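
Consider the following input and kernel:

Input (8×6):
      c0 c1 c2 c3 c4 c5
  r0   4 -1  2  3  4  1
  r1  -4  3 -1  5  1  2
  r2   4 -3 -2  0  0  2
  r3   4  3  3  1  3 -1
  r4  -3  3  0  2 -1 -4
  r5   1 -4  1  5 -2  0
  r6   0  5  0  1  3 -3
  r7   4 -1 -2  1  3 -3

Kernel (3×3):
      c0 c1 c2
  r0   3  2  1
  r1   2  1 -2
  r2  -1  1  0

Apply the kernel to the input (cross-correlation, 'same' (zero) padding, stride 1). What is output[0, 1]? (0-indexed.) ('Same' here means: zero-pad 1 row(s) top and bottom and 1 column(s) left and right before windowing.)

10

The receptive field on the zero-padded input at this output position is [0 0 0 / 4 -1 2 / -4 3 -1]. Elementwise product with the kernel and sum: 0·3 + 0·2 + 0·1 + 4·2 + -1·1 + 2·-2 + -4·-1 + 3·1.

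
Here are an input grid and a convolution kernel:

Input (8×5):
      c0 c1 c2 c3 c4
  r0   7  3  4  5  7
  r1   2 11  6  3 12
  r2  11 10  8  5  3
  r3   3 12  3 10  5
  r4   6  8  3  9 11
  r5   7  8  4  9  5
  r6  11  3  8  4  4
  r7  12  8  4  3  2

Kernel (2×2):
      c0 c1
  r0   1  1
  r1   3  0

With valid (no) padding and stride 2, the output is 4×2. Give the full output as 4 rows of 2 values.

16 27
30 22
35 24
50 24

Output[0,0]: The receptive field on the input at this output position is [7 3 / 2 11]. Elementwise product with the kernel and sum: 7·1 + 3·1 + 2·3.
Output[0,1]: The receptive field on the input at this output position is [4 5 / 6 3]. Elementwise product with the kernel and sum: 4·1 + 5·1 + 6·3.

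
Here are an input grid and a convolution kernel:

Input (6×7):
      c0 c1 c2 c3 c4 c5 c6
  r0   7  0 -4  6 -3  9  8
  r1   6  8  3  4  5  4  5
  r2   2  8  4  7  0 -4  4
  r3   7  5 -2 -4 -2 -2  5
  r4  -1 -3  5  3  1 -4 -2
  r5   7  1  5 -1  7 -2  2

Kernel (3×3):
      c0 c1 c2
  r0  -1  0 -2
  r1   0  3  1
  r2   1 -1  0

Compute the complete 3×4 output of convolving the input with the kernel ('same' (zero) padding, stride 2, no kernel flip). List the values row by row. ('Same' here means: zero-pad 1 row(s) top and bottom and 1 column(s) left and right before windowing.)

Output[0,0]: The receptive field on the zero-padded input at this output position is [0 0 0 / 0 7 0 / 0 6 8]. Elementwise product with the kernel and sum: 0·-1 + 0·-2 + 7·3 + 0·1 + 0·1 + 6·-1.
Output[0,1]: The receptive field on the zero-padded input at this output position is [0 0 0 / 0 -4 6 / 8 3 4]. Elementwise product with the kernel and sum: 0·-1 + 0·-2 + -4·3 + 6·1 + 8·1 + 3·-1.

15 -1 -1 23
-9 10 -18 1
-23 17 -1 -8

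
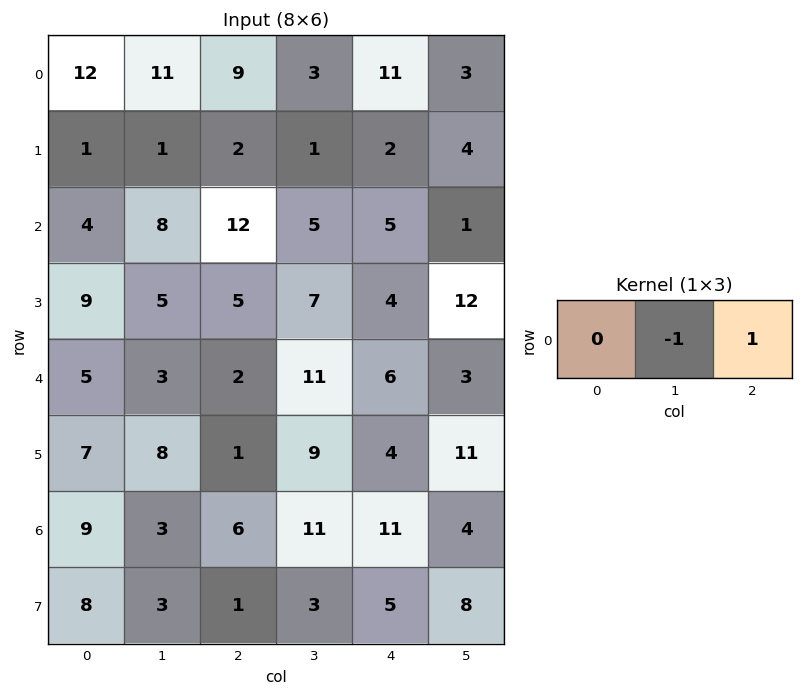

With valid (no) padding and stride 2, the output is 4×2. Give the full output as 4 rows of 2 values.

Output[0,0]: The receptive field on the input at this output position is [12 11 9]. Elementwise product with the kernel and sum: 11·-1 + 9·1.
Output[0,1]: The receptive field on the input at this output position is [9 3 11]. Elementwise product with the kernel and sum: 3·-1 + 11·1.

-2 8
4 0
-1 -5
3 0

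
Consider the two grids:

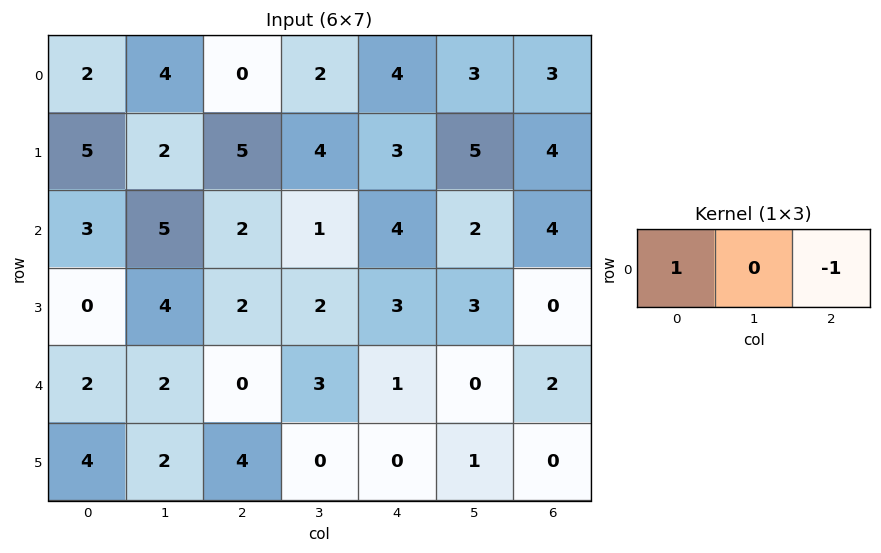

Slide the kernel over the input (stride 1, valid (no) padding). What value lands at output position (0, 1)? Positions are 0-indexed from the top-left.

The receptive field on the input at this output position is [4 0 2]. Elementwise product with the kernel and sum: 4·1 + 2·-1.

2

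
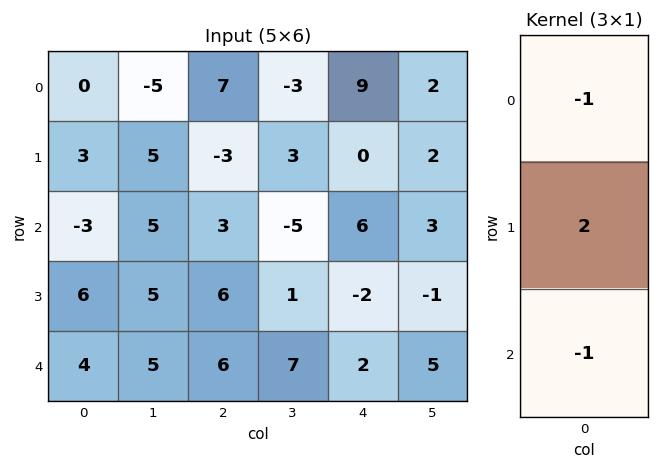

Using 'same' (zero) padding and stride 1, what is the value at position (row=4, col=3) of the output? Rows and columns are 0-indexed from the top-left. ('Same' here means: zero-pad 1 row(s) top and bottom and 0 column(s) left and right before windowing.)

13

The receptive field on the zero-padded input at this output position is [1 / 7 / 0]. Elementwise product with the kernel and sum: 1·-1 + 7·2 + 0·-1.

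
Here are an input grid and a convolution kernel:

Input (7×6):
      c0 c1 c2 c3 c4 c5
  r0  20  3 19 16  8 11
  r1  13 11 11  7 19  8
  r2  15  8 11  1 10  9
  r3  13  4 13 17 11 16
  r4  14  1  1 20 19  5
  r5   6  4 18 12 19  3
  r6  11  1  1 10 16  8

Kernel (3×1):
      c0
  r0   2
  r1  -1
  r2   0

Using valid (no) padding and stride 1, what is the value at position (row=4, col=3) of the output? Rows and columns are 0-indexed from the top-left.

The receptive field on the input at this output position is [20 / 12 / 10]. Elementwise product with the kernel and sum: 20·2 + 12·-1.

28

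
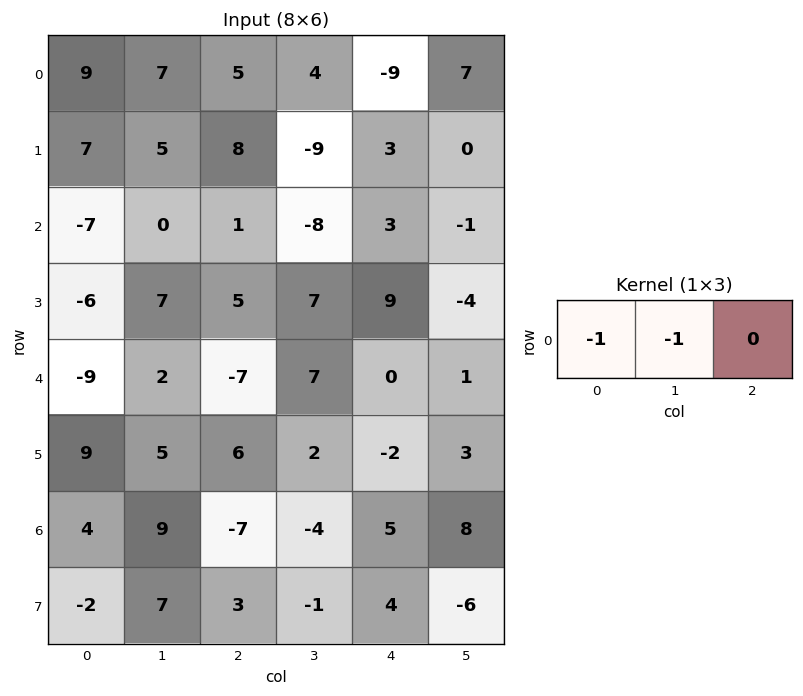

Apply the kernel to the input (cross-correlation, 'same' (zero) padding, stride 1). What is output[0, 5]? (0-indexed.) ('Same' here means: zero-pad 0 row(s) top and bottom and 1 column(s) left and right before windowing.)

The receptive field on the zero-padded input at this output position is [-9 7 0]. Elementwise product with the kernel and sum: -9·-1 + 7·-1.

2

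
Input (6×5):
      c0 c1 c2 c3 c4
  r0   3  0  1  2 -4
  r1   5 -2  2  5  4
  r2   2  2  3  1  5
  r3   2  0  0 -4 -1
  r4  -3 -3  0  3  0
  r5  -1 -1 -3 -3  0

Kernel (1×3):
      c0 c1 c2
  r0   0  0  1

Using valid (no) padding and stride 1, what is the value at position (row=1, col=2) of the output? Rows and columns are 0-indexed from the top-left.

4

The receptive field on the input at this output position is [2 5 4]. Elementwise product with the kernel and sum: 4·1.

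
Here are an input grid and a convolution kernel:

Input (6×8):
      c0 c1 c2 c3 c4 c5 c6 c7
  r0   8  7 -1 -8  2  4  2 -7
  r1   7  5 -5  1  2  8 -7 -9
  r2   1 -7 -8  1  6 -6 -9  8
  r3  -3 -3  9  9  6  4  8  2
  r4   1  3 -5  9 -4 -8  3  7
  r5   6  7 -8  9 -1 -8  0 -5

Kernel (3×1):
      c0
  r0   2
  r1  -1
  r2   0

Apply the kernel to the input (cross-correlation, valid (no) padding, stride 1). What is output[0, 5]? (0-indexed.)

The receptive field on the input at this output position is [4 / 8 / -6]. Elementwise product with the kernel and sum: 4·2 + 8·-1.

0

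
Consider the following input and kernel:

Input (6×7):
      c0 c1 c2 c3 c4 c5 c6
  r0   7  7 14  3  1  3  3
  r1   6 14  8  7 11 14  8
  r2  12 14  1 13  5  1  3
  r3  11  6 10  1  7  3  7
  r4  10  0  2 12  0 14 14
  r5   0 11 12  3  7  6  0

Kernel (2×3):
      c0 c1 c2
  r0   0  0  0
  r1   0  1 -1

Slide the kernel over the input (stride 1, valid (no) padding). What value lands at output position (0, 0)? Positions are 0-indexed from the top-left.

The receptive field on the input at this output position is [7 7 14 / 6 14 8]. Elementwise product with the kernel and sum: 14·1 + 8·-1.

6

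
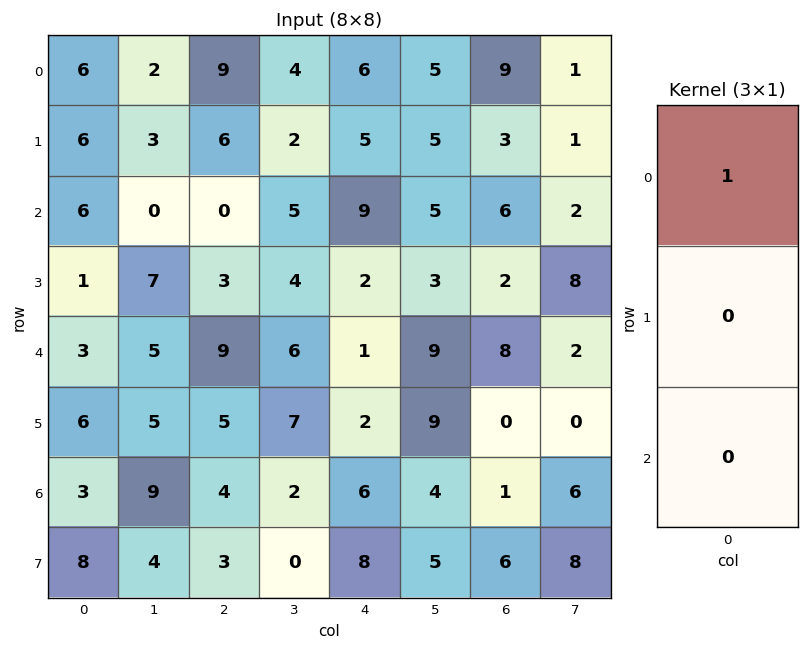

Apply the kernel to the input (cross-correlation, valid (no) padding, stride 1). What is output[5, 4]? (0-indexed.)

2

The receptive field on the input at this output position is [2 / 6 / 8]. Elementwise product with the kernel and sum: 2·1.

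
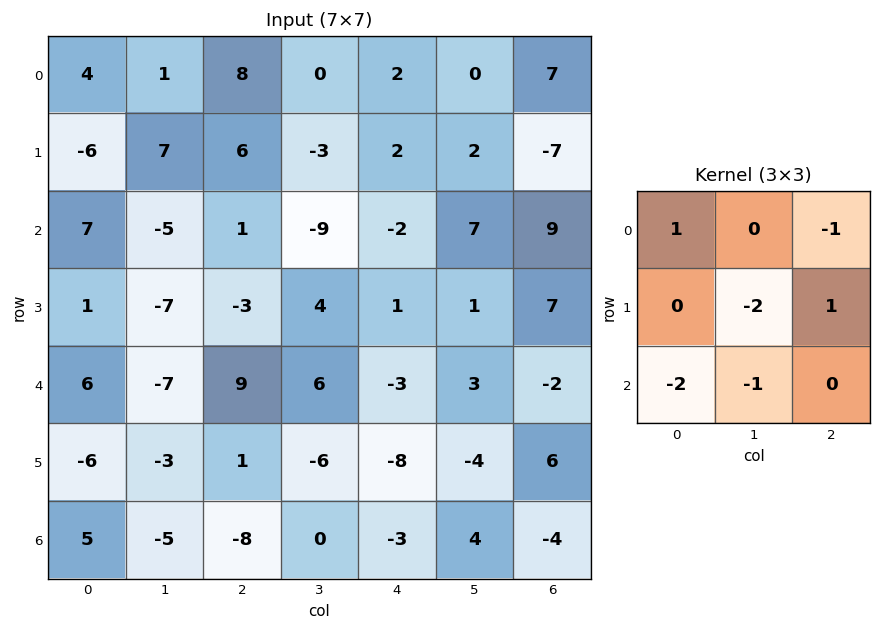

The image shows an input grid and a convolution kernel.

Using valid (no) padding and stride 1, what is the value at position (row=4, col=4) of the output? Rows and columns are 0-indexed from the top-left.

The receptive field on the input at this output position is [-3 3 -2 / -8 -4 6 / -3 4 -4]. Elementwise product with the kernel and sum: -3·1 + -2·-1 + -4·-2 + 6·1 + -3·-2 + 4·-1.

15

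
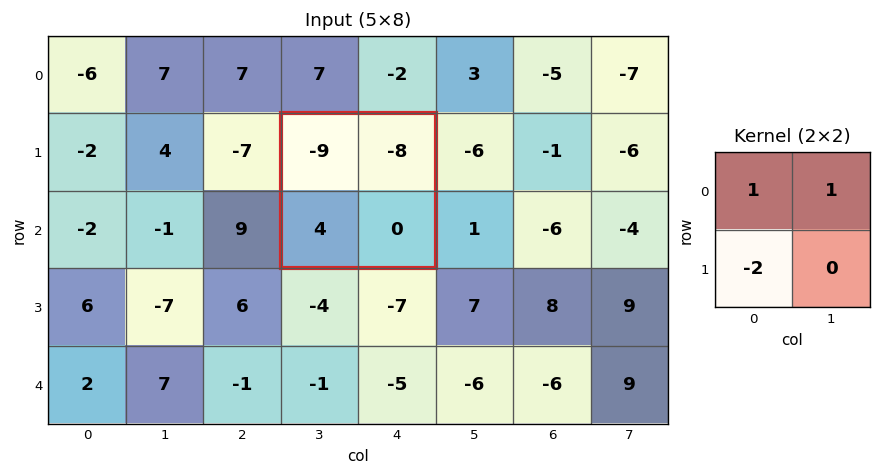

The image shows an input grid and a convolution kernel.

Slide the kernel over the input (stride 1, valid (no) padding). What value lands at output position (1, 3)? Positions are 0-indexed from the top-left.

-25

The receptive field on the input at this output position is [-9 -8 / 4 0]. Elementwise product with the kernel and sum: -9·1 + -8·1 + 4·-2.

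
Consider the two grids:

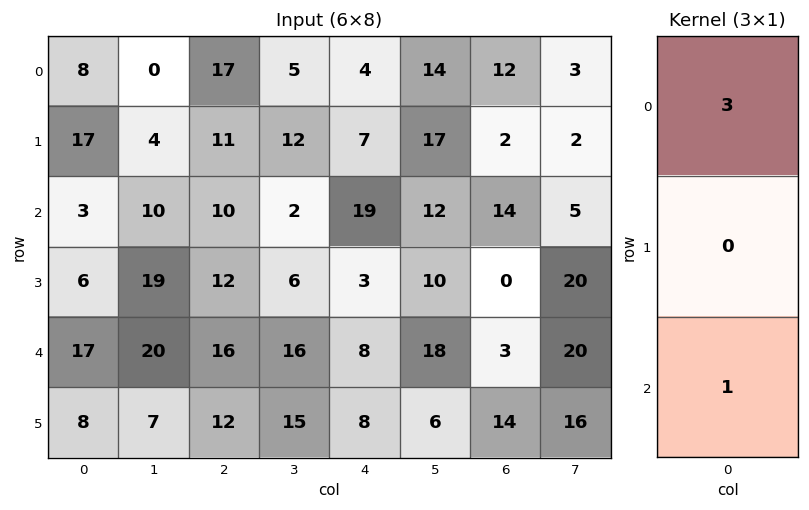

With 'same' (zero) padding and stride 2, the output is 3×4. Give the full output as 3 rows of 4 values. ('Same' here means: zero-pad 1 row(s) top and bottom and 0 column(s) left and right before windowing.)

17 11 7 2
57 45 24 6
26 48 17 14

Output[0,0]: The receptive field on the zero-padded input at this output position is [0 / 8 / 17]. Elementwise product with the kernel and sum: 0·3 + 17·1.
Output[0,1]: The receptive field on the zero-padded input at this output position is [0 / 17 / 11]. Elementwise product with the kernel and sum: 0·3 + 11·1.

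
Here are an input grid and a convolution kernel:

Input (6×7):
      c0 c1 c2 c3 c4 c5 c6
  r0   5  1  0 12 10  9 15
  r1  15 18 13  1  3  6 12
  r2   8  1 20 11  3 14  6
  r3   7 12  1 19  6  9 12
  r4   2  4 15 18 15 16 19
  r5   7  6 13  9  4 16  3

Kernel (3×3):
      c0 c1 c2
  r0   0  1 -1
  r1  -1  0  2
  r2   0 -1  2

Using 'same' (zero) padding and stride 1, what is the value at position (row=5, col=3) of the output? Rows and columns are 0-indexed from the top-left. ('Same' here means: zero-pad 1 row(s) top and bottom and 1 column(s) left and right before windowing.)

The receptive field on the zero-padded input at this output position is [15 18 15 / 13 9 4 / 0 0 0]. Elementwise product with the kernel and sum: 18·1 + 15·-1 + 13·-1 + 4·2 + 0·-1 + 0·2.

-2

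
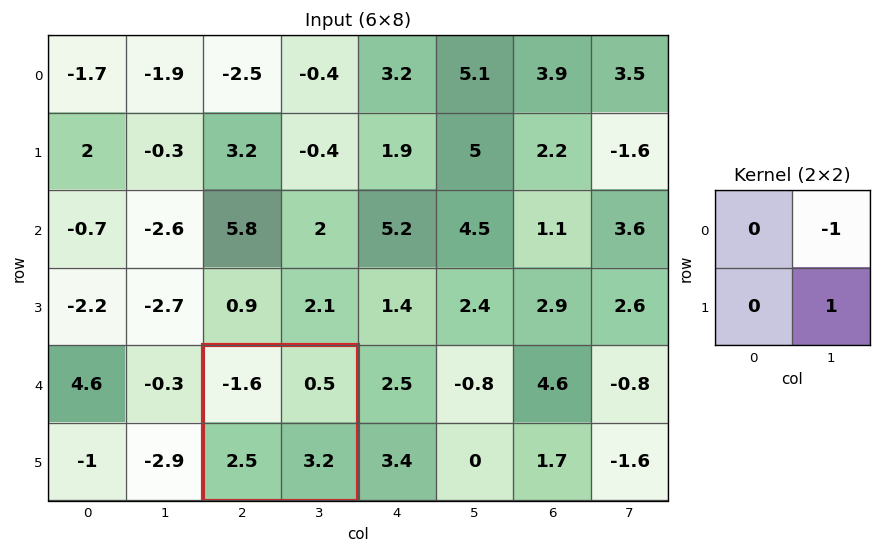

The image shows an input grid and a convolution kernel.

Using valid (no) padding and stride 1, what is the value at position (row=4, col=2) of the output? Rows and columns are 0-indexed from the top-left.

The receptive field on the input at this output position is [-1.6 0.5 / 2.5 3.2]. Elementwise product with the kernel and sum: 0.5·-1 + 3.2·1.

2.7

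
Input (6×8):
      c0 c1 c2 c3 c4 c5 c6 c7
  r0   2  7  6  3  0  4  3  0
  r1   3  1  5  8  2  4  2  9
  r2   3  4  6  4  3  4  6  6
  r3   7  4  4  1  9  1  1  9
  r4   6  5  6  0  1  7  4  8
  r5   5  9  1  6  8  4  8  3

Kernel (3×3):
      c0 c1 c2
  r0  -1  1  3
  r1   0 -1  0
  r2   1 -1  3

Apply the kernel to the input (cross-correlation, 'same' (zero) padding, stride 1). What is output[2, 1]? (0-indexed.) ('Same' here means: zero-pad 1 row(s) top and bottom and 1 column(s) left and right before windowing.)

24

The receptive field on the zero-padded input at this output position is [3 1 5 / 3 4 6 / 7 4 4]. Elementwise product with the kernel and sum: 3·-1 + 1·1 + 5·3 + 4·-1 + 7·1 + 4·-1 + 4·3.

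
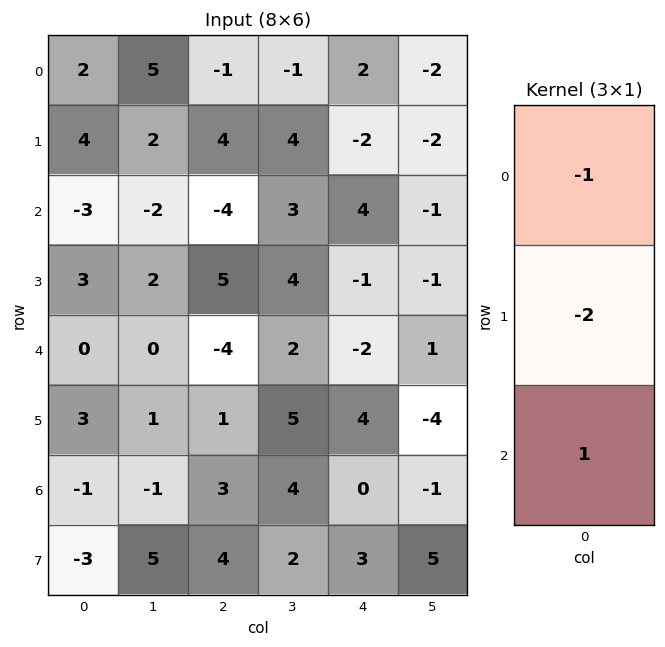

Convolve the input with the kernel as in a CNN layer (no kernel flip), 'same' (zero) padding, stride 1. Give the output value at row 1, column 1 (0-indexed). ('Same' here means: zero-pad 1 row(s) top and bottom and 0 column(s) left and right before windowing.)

-11

The receptive field on the zero-padded input at this output position is [5 / 2 / -2]. Elementwise product with the kernel and sum: 5·-1 + 2·-2 + -2·1.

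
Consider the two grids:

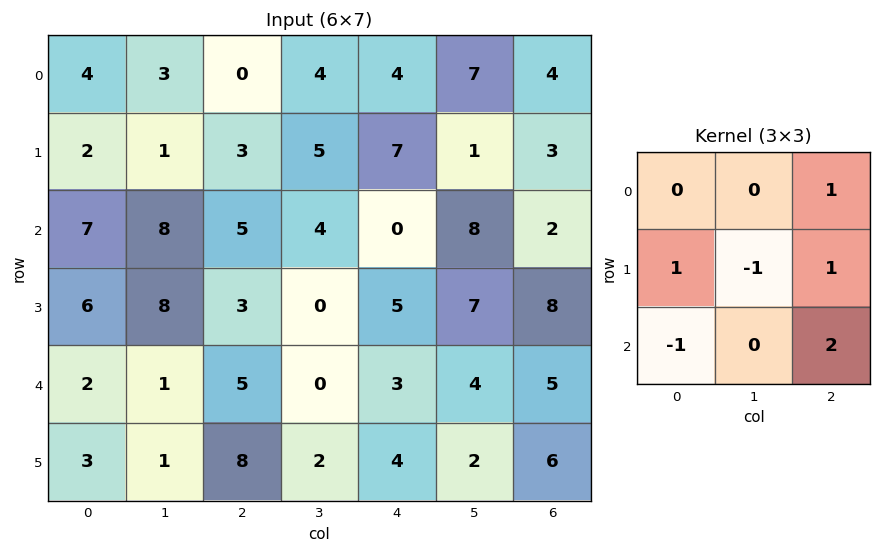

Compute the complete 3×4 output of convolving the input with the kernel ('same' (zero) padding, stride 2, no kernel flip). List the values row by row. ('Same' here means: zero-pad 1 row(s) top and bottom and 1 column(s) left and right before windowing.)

1 16 4 2
18 4 27 -1
9 -1 10 -3

Output[0,0]: The receptive field on the zero-padded input at this output position is [0 0 0 / 0 4 3 / 0 2 1]. Elementwise product with the kernel and sum: 0·1 + 0·1 + 4·-1 + 3·1 + 0·-1 + 1·2.
Output[0,1]: The receptive field on the zero-padded input at this output position is [0 0 0 / 3 0 4 / 1 3 5]. Elementwise product with the kernel and sum: 0·1 + 3·1 + 0·-1 + 4·1 + 1·-1 + 5·2.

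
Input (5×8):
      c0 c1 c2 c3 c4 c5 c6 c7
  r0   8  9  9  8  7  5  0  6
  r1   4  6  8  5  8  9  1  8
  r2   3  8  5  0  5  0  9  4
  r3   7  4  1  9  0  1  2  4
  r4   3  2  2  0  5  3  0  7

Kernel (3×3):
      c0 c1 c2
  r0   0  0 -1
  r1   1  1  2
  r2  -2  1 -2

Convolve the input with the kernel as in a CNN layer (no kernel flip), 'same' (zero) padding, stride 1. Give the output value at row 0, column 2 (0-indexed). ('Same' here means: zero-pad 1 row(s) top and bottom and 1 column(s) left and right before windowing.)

The receptive field on the zero-padded input at this output position is [0 0 0 / 9 9 8 / 6 8 5]. Elementwise product with the kernel and sum: 0·-1 + 9·1 + 9·1 + 8·2 + 6·-2 + 8·1 + 5·-2.

20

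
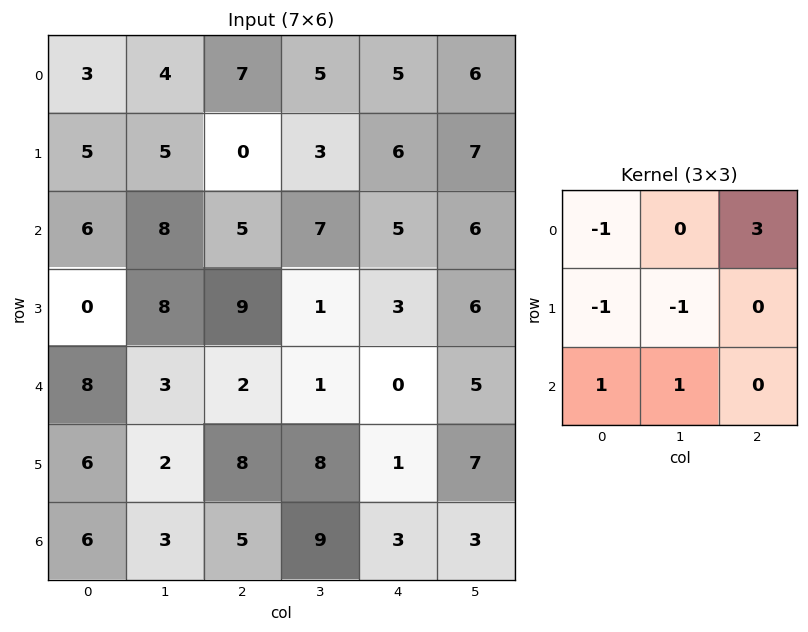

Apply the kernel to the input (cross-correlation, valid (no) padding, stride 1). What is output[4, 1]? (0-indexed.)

-2

The receptive field on the input at this output position is [3 2 1 / 2 8 8 / 3 5 9]. Elementwise product with the kernel and sum: 3·-1 + 1·3 + 2·-1 + 8·-1 + 3·1 + 5·1.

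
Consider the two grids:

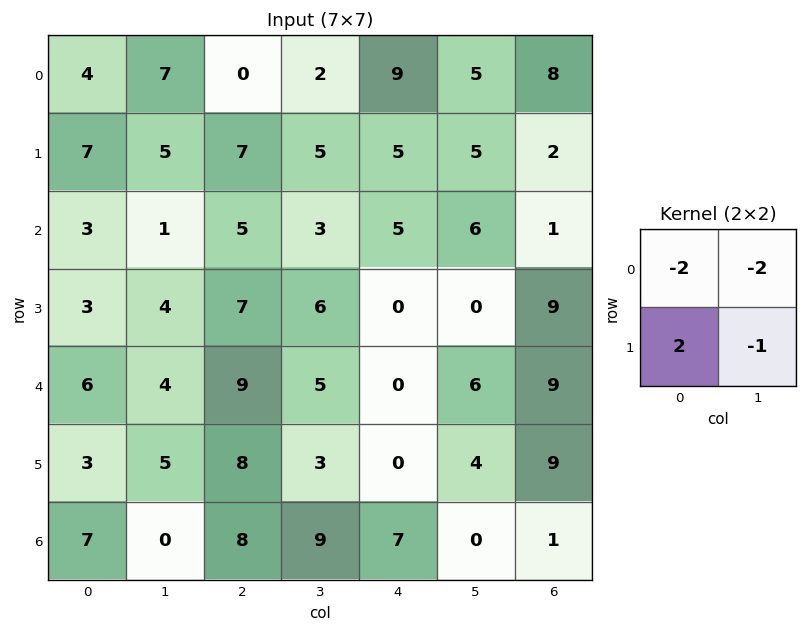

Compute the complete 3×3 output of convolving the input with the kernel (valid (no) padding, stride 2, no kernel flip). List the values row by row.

Output[0,0]: The receptive field on the input at this output position is [4 7 / 7 5]. Elementwise product with the kernel and sum: 4·-2 + 7·-2 + 7·2 + 5·-1.
Output[0,1]: The receptive field on the input at this output position is [0 2 / 7 5]. Elementwise product with the kernel and sum: 0·-2 + 2·-2 + 7·2 + 5·-1.

-13 5 -23
-6 -8 -22
-19 -15 -16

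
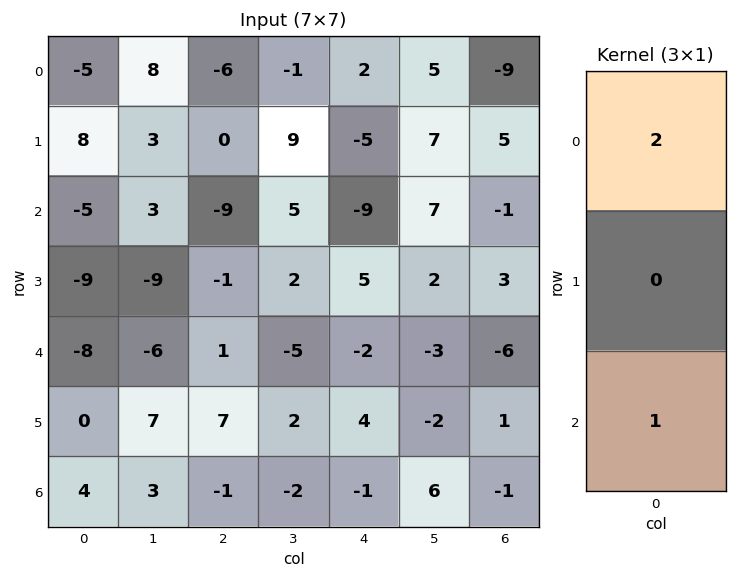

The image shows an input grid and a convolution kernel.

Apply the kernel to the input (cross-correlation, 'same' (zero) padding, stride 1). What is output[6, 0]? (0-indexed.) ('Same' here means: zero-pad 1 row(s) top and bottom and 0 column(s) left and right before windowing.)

The receptive field on the zero-padded input at this output position is [0 / 4 / 0]. Elementwise product with the kernel and sum: 0·2 + 0·1.

0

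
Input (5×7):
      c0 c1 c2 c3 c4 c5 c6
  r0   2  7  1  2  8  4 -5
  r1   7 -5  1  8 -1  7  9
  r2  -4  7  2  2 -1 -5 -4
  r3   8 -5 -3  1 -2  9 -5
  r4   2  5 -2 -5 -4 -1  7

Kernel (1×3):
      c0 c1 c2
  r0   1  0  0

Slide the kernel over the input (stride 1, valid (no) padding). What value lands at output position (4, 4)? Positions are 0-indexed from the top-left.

-4

The receptive field on the input at this output position is [-4 -1 7]. Elementwise product with the kernel and sum: -4·1.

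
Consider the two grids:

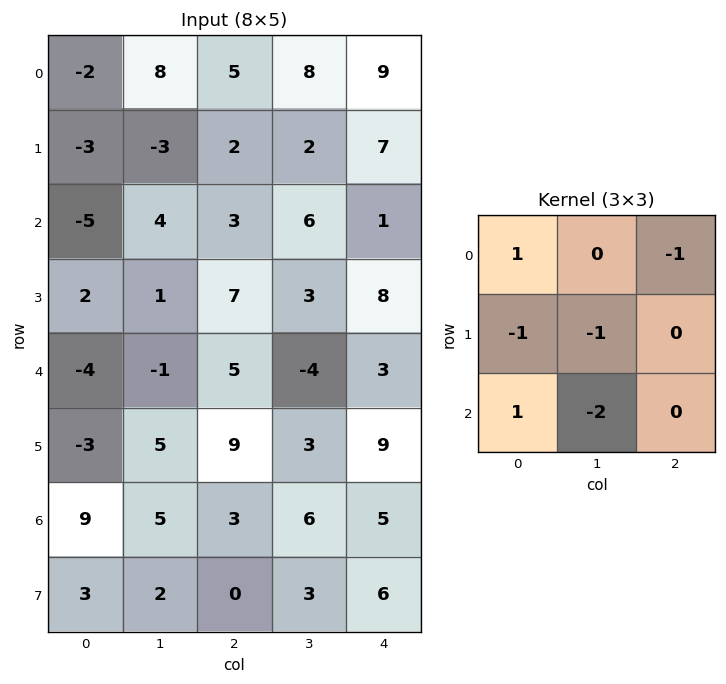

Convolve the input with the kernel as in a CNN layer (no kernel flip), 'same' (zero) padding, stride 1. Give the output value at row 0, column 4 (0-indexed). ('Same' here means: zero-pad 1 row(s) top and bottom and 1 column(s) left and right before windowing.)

-29

The receptive field on the zero-padded input at this output position is [0 0 0 / 8 9 0 / 2 7 0]. Elementwise product with the kernel and sum: 0·1 + 0·-1 + 8·-1 + 9·-1 + 2·1 + 7·-2.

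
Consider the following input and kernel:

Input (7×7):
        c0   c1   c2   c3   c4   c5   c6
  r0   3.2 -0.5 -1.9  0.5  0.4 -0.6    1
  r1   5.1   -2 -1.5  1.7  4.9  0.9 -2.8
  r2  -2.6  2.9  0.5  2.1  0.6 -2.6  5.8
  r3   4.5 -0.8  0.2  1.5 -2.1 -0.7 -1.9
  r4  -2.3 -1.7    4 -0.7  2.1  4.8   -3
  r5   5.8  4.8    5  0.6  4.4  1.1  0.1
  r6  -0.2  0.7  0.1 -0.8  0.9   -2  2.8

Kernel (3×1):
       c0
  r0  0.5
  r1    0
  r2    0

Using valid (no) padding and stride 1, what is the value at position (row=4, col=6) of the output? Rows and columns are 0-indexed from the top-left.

-1.5

The receptive field on the input at this output position is [-3 / 0.1 / 2.8]. Elementwise product with the kernel and sum: -3·0.5.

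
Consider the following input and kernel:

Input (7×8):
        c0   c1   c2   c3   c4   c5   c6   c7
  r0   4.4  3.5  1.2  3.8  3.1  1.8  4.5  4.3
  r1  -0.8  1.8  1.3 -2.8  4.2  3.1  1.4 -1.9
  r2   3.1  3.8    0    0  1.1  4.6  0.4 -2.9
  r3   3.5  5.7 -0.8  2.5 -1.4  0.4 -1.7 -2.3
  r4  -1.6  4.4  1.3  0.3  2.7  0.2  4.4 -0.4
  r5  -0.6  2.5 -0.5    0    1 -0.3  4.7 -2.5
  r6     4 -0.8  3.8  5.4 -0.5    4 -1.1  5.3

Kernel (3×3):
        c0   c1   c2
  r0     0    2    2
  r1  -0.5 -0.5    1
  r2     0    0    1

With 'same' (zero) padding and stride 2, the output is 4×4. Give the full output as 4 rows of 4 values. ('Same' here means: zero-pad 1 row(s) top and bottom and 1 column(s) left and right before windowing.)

Output[0,0]: The receptive field on the zero-padded input at this output position is [0 0 0 / 0 4.4 3.5 / 0 -0.8 1.8]. Elementwise product with the kernel and sum: 0·2 + 0·2 + 0·-0.5 + 4.4·-0.5 + 3.5·1 + 1.8·1.
Output[0,1]: The receptive field on the zero-padded input at this output position is [0 0 0 / 3.5 1.2 3.8 / 1.8 1.3 -2.8]. Elementwise product with the kernel and sum: 0·2 + 0·2 + 3.5·-0.5 + 1.2·-0.5 + 3.8·1 + -2.8·1.

3.1 -1.35 1.45 -0.75
9.95 -2.4 19.05 -8.7
26.1 0.85 -3.6 -13.2
1 2.9 2.95 8.25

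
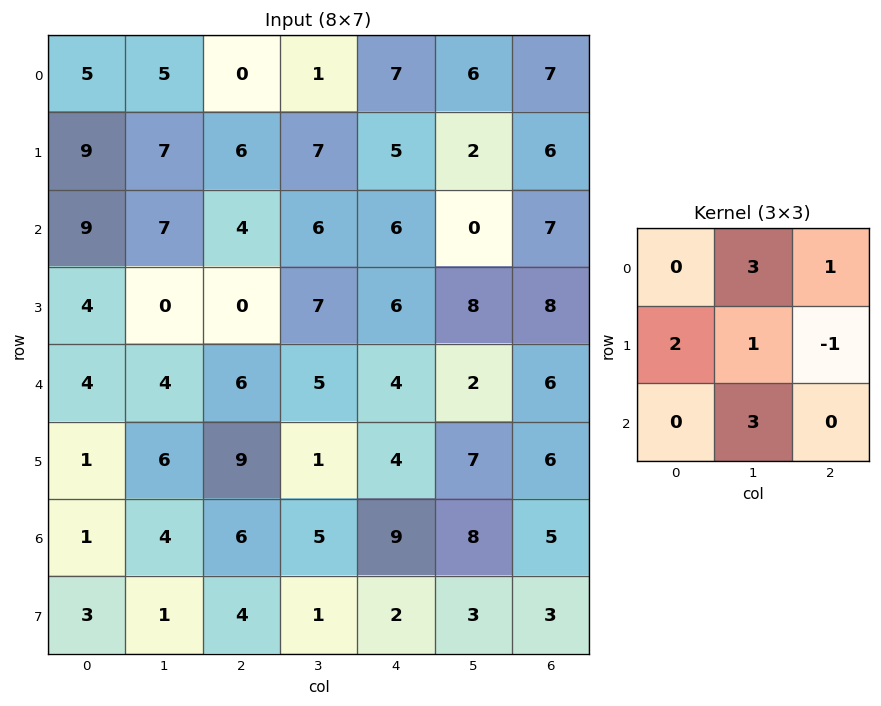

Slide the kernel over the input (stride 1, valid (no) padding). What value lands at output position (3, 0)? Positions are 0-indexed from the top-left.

24

The receptive field on the input at this output position is [4 0 0 / 4 4 6 / 1 6 9]. Elementwise product with the kernel and sum: 0·3 + 0·1 + 4·2 + 4·1 + 6·-1 + 6·3.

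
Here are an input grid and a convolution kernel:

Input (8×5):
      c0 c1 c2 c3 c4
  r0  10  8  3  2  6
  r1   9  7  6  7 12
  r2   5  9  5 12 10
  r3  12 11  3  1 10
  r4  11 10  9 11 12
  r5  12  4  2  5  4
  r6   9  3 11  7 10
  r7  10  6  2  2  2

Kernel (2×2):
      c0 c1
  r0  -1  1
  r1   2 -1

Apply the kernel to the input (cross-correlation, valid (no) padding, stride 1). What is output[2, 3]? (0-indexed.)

The receptive field on the input at this output position is [12 10 / 1 10]. Elementwise product with the kernel and sum: 12·-1 + 10·1 + 1·2 + 10·-1.

-10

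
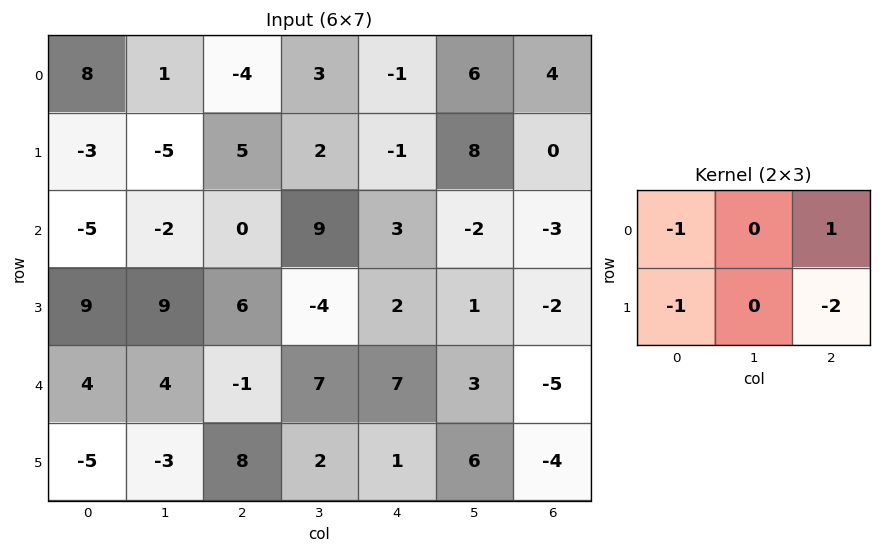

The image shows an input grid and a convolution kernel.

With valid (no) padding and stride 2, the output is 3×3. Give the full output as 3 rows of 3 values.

Output[0,0]: The receptive field on the input at this output position is [8 1 -4 / -3 -5 5]. Elementwise product with the kernel and sum: 8·-1 + -4·1 + -3·-1 + 5·-2.

-19 0 6
-16 -7 -4
-16 -2 -5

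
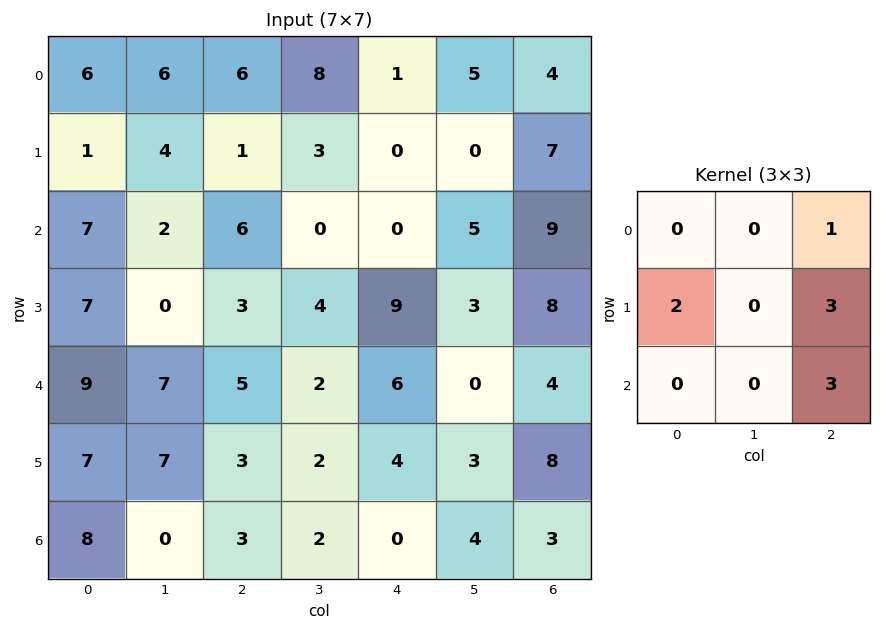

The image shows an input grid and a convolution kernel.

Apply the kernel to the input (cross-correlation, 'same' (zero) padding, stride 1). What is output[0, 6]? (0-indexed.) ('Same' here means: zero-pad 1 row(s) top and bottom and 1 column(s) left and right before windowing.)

The receptive field on the zero-padded input at this output position is [0 0 0 / 5 4 0 / 0 7 0]. Elementwise product with the kernel and sum: 0·1 + 5·2 + 0·3 + 0·3.

10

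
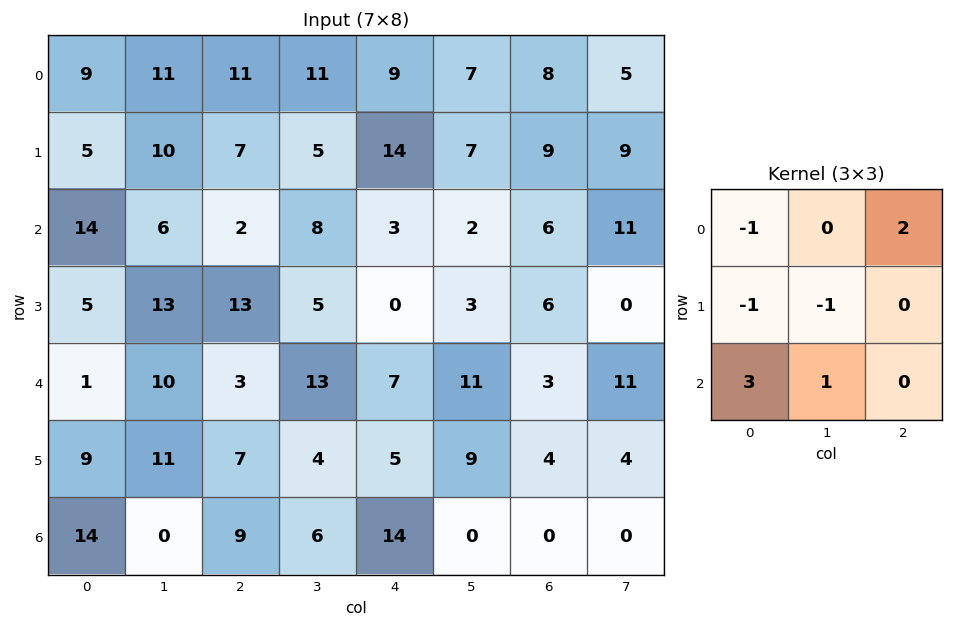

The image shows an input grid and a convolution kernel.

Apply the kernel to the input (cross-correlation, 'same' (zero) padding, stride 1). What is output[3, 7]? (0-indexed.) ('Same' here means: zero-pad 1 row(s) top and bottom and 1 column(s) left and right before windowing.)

8

The receptive field on the zero-padded input at this output position is [6 11 0 / 6 0 0 / 3 11 0]. Elementwise product with the kernel and sum: 6·-1 + 0·2 + 6·-1 + 0·-1 + 3·3 + 11·1.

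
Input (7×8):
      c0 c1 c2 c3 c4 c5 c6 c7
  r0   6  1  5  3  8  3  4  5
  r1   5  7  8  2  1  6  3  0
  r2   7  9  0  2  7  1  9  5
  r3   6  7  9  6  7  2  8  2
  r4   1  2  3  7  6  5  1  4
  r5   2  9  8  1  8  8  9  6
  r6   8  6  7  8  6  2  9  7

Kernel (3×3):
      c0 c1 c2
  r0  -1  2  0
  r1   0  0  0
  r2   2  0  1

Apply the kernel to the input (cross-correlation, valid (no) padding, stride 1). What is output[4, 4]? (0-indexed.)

25

The receptive field on the input at this output position is [6 5 1 / 8 8 9 / 6 2 9]. Elementwise product with the kernel and sum: 6·-1 + 5·2 + 6·2 + 9·1.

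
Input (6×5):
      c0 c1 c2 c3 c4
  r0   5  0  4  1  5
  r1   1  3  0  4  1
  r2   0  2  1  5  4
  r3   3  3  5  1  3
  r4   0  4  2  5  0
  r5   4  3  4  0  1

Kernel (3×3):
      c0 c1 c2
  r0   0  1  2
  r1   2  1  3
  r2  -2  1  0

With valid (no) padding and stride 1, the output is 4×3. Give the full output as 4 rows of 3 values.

Output[0,0]: The receptive field on the input at this output position is [5 0 4 / 1 3 0 / 0 2 1]. Elementwise product with the kernel and sum: 0·1 + 4·2 + 1·2 + 3·1 + 0·3 + 0·-2 + 2·1.
Output[0,1]: The receptive field on the input at this output position is [0 4 1 / 3 0 4 / 2 1 5]. Elementwise product with the kernel and sum: 4·1 + 1·2 + 3·2 + 0·1 + 4·3 + 2·-2 + 1·1.

15 21 21
5 27 16
32 19 34
18 30 8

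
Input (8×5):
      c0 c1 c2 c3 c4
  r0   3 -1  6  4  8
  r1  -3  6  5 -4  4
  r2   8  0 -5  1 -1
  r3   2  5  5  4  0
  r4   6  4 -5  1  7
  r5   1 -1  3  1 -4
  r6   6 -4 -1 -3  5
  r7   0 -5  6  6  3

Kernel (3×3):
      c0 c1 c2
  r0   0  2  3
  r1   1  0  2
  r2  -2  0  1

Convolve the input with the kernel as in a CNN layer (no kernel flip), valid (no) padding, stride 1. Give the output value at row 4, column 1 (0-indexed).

-1

The receptive field on the input at this output position is [4 -5 1 / -1 3 1 / -4 -1 -3]. Elementwise product with the kernel and sum: -5·2 + 1·3 + -1·1 + 1·2 + -4·-2 + -3·1.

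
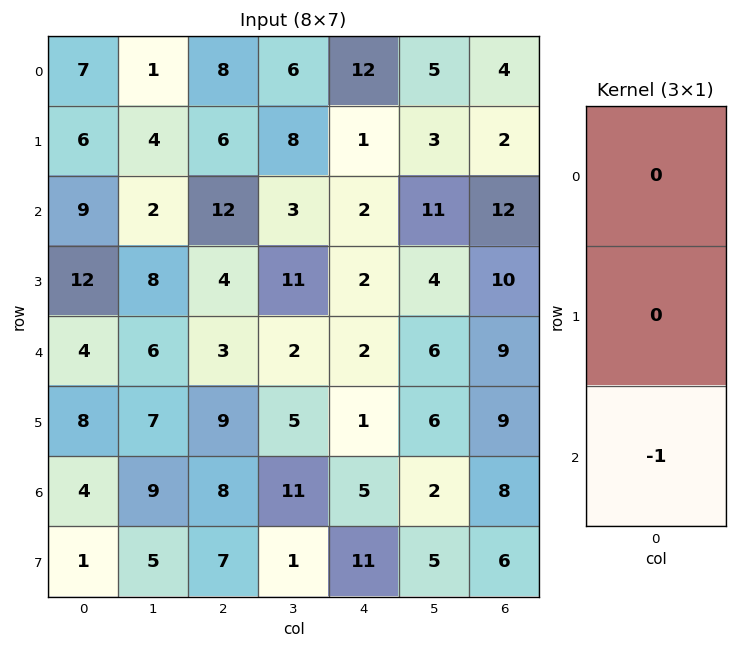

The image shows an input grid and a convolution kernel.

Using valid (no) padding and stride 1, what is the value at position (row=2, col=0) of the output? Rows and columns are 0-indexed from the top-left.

The receptive field on the input at this output position is [9 / 12 / 4]. Elementwise product with the kernel and sum: 4·-1.

-4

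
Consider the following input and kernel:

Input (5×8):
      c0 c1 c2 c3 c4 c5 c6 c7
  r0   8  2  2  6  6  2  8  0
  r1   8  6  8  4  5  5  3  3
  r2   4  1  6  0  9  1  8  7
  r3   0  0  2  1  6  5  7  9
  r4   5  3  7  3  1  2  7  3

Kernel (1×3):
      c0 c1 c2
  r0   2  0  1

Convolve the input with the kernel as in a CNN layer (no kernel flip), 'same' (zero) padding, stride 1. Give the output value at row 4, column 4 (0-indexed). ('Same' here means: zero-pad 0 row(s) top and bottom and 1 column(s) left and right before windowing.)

8

The receptive field on the zero-padded input at this output position is [3 1 2]. Elementwise product with the kernel and sum: 3·2 + 2·1.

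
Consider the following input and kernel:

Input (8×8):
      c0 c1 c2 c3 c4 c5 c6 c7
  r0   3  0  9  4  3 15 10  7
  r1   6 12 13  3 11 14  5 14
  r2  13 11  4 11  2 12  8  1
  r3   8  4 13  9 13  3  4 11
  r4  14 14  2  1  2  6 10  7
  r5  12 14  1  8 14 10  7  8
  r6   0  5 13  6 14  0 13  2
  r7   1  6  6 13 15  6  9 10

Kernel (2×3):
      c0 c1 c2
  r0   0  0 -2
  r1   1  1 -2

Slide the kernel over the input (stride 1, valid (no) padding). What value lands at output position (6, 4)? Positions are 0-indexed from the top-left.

The receptive field on the input at this output position is [14 0 13 / 15 6 9]. Elementwise product with the kernel and sum: 13·-2 + 15·1 + 6·1 + 9·-2.

-23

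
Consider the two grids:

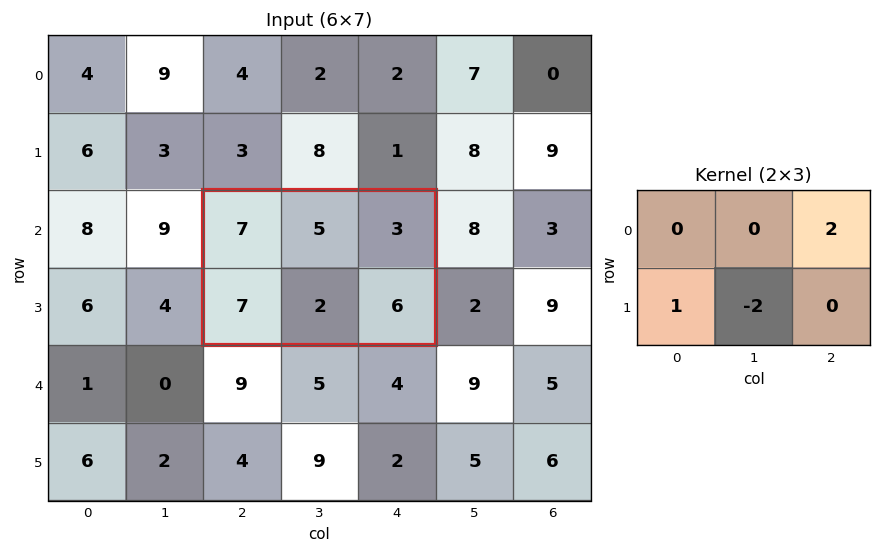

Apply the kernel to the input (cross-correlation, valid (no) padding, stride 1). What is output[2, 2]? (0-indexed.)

The receptive field on the input at this output position is [7 5 3 / 7 2 6]. Elementwise product with the kernel and sum: 3·2 + 7·1 + 2·-2.

9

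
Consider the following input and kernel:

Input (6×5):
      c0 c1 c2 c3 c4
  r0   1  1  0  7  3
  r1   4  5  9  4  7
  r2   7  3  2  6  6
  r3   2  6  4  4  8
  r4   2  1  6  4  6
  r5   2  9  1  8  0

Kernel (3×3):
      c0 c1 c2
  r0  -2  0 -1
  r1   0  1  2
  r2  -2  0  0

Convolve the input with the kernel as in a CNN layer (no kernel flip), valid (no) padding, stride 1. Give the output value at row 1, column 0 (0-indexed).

The receptive field on the input at this output position is [4 5 9 / 7 3 2 / 2 6 4]. Elementwise product with the kernel and sum: 4·-2 + 9·-1 + 3·1 + 2·2 + 2·-2.

-14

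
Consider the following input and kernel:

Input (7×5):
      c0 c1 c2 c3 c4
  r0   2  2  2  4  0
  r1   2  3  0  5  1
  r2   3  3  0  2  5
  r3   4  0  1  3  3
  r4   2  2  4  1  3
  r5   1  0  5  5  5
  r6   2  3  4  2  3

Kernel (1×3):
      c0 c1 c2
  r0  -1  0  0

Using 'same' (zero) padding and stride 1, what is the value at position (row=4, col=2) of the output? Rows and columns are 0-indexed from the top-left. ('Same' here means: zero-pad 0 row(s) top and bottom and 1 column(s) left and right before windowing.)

-2

The receptive field on the zero-padded input at this output position is [2 4 1]. Elementwise product with the kernel and sum: 2·-1.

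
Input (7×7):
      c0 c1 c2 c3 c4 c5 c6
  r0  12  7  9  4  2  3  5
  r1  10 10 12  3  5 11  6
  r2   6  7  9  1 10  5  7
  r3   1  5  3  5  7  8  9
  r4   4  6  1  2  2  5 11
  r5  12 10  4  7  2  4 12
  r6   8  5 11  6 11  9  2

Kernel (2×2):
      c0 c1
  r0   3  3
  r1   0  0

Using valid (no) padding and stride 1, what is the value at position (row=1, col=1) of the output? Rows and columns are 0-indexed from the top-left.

66

The receptive field on the input at this output position is [10 12 / 7 9]. Elementwise product with the kernel and sum: 10·3 + 12·3.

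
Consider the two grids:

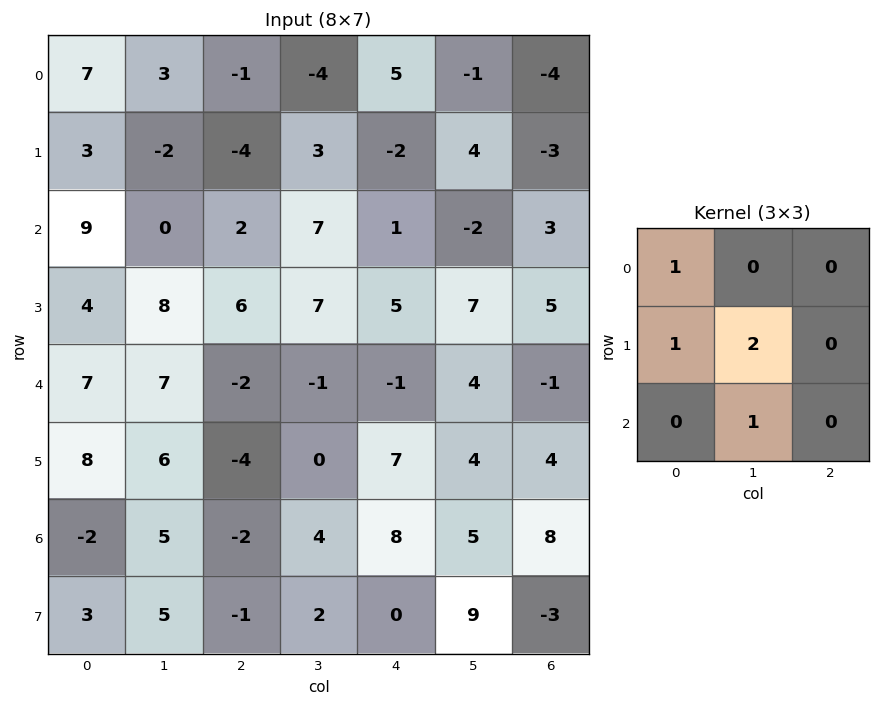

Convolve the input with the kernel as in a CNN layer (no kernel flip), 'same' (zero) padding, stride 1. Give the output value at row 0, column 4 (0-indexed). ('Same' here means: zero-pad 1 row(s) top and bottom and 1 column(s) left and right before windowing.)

The receptive field on the zero-padded input at this output position is [0 0 0 / -4 5 -1 / 3 -2 4]. Elementwise product with the kernel and sum: 0·1 + -4·1 + 5·2 + -2·1.

4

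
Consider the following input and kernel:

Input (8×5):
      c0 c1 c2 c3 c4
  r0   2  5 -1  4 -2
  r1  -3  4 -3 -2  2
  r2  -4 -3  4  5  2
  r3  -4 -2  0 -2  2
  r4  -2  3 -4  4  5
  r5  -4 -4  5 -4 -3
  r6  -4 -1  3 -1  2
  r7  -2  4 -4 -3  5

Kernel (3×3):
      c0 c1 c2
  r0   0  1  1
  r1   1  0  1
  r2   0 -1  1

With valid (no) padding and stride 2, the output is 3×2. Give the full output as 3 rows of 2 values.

5 -2
-10 10
4 14

Output[0,0]: The receptive field on the input at this output position is [2 5 -1 / -3 4 -3 / -4 -3 4]. Elementwise product with the kernel and sum: 5·1 + -1·1 + -3·1 + -3·1 + -3·-1 + 4·1.
Output[0,1]: The receptive field on the input at this output position is [-1 4 -2 / -3 -2 2 / 4 5 2]. Elementwise product with the kernel and sum: 4·1 + -2·1 + -3·1 + 2·1 + 5·-1 + 2·1.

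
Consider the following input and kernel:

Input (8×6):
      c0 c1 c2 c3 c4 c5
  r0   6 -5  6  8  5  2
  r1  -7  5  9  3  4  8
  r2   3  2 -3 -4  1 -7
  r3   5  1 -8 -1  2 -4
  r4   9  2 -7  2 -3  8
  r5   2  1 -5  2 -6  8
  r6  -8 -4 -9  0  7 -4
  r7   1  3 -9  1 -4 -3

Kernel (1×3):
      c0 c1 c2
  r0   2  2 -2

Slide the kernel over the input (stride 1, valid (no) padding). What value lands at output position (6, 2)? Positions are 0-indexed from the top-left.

-32

The receptive field on the input at this output position is [-9 0 7]. Elementwise product with the kernel and sum: -9·2 + 0·2 + 7·-2.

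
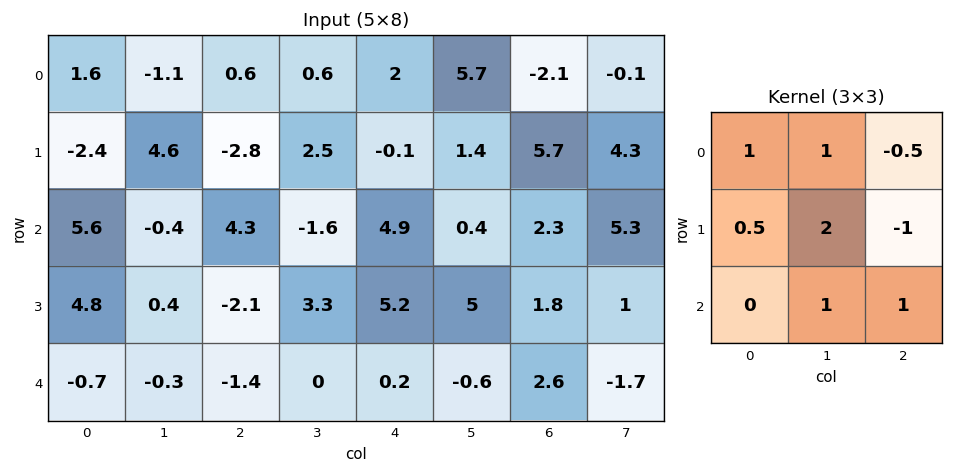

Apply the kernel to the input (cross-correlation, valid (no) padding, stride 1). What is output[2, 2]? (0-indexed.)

The receptive field on the input at this output position is [4.3 -1.6 4.9 / -2.1 3.3 5.2 / -1.4 0 0.2]. Elementwise product with the kernel and sum: 4.3·1 + -1.6·1 + 4.9·-0.5 + -2.1·0.5 + 3.3·2 + 5.2·-1 + 0·1 + 0.2·1.

0.8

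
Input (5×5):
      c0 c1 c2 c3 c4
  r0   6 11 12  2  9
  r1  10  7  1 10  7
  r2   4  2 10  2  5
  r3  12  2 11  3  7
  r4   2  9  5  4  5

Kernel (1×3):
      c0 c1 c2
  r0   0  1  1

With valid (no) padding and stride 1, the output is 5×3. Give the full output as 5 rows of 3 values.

Output[0,0]: The receptive field on the input at this output position is [6 11 12]. Elementwise product with the kernel and sum: 11·1 + 12·1.
Output[0,1]: The receptive field on the input at this output position is [11 12 2]. Elementwise product with the kernel and sum: 12·1 + 2·1.

23 14 11
8 11 17
12 12 7
13 14 10
14 9 9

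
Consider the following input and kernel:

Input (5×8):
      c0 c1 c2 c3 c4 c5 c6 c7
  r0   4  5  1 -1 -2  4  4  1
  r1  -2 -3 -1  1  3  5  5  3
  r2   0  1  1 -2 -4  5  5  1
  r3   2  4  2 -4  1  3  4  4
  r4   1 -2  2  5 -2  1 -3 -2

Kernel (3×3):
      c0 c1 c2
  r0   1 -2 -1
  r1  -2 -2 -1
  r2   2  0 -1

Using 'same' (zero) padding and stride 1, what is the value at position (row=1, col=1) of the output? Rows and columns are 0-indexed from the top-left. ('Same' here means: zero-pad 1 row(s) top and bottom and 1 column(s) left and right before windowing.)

The receptive field on the zero-padded input at this output position is [4 5 1 / -2 -3 -1 / 0 1 1]. Elementwise product with the kernel and sum: 4·1 + 5·-2 + 1·-1 + -2·-2 + -3·-2 + -1·-1 + 0·2 + 1·-1.

3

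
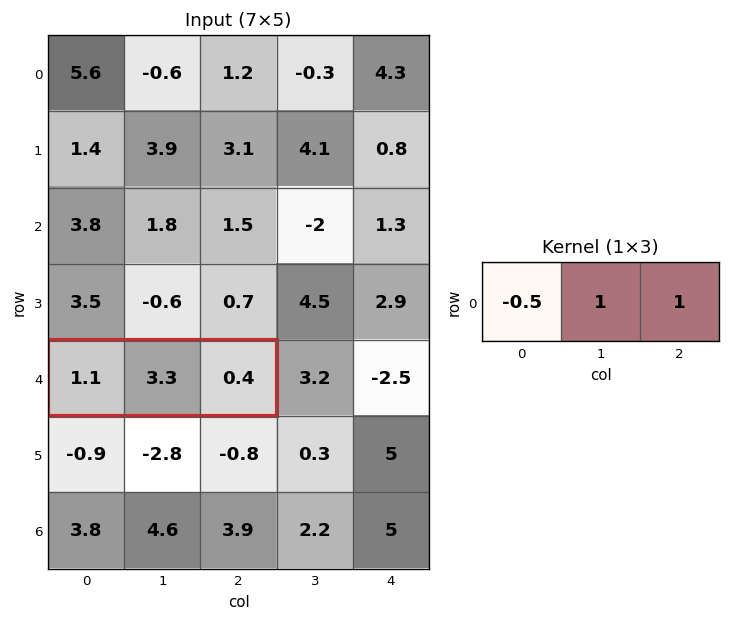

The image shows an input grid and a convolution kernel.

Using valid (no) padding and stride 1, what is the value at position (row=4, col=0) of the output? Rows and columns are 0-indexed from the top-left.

The receptive field on the input at this output position is [1.1 3.3 0.4]. Elementwise product with the kernel and sum: 1.1·-0.5 + 3.3·1 + 0.4·1.

3.15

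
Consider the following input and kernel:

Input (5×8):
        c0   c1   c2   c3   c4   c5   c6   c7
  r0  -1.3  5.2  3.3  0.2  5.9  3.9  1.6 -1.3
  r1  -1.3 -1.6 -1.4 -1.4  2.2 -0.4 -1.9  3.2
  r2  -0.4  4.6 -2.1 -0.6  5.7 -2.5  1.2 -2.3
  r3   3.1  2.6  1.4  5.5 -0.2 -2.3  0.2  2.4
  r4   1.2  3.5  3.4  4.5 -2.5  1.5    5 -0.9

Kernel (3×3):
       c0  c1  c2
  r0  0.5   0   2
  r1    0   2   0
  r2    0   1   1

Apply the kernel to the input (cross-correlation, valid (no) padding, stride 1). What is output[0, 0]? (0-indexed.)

5.25

The receptive field on the input at this output position is [-1.3 5.2 3.3 / -1.3 -1.6 -1.4 / -0.4 4.6 -2.1]. Elementwise product with the kernel and sum: -1.3·0.5 + 3.3·2 + -1.6·2 + 4.6·1 + -2.1·1.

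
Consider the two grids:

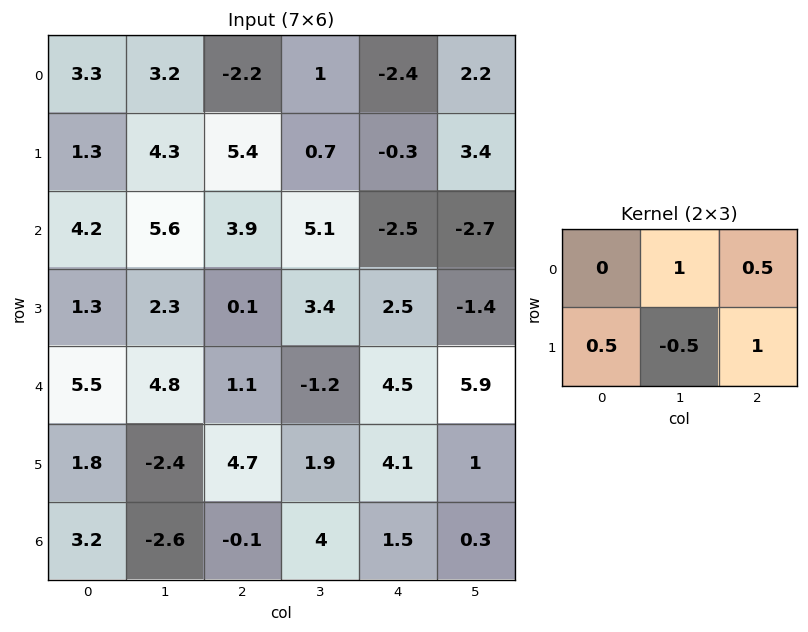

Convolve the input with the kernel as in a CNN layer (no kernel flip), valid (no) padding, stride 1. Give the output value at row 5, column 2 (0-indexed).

3.4

The receptive field on the input at this output position is [4.7 1.9 4.1 / -0.1 4 1.5]. Elementwise product with the kernel and sum: 1.9·1 + 4.1·0.5 + -0.1·0.5 + 4·-0.5 + 1.5·1.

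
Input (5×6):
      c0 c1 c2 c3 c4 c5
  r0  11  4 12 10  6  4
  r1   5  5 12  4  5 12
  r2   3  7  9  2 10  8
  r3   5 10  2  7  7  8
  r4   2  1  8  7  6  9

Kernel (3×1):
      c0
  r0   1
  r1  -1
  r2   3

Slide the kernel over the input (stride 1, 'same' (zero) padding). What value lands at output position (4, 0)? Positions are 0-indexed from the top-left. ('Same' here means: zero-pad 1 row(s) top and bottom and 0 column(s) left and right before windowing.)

3

The receptive field on the zero-padded input at this output position is [5 / 2 / 0]. Elementwise product with the kernel and sum: 5·1 + 2·-1 + 0·3.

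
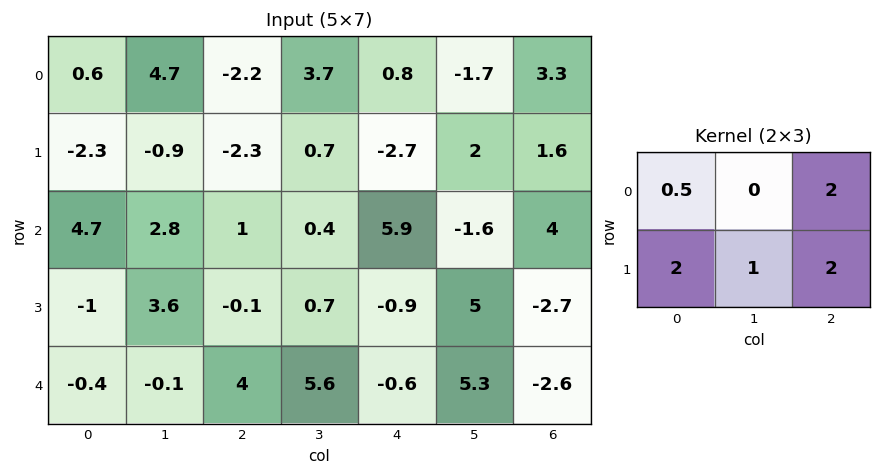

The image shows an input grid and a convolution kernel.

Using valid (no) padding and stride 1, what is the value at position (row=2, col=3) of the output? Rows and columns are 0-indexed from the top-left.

7.5

The receptive field on the input at this output position is [0.4 5.9 -1.6 / 0.7 -0.9 5]. Elementwise product with the kernel and sum: 0.4·0.5 + -1.6·2 + 0.7·2 + -0.9·1 + 5·2.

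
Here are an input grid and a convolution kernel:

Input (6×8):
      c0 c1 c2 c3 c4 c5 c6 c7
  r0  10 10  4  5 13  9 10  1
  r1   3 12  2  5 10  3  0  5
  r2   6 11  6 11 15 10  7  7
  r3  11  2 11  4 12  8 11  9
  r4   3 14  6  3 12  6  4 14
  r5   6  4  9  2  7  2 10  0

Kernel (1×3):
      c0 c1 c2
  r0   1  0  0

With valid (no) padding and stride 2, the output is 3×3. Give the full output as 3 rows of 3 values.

10 4 13
6 6 15
3 6 12

Output[0,0]: The receptive field on the input at this output position is [10 10 4]. Elementwise product with the kernel and sum: 10·1.
Output[0,1]: The receptive field on the input at this output position is [4 5 13]. Elementwise product with the kernel and sum: 4·1.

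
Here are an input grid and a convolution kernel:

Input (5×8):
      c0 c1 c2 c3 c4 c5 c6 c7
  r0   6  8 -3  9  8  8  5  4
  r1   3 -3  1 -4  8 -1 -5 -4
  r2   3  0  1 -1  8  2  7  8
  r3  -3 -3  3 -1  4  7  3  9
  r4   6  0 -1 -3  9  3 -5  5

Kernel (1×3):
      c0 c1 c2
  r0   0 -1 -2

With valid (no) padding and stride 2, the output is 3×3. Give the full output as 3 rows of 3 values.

-2 -25 -18
-2 -15 -16
2 -15 7

Output[0,0]: The receptive field on the input at this output position is [6 8 -3]. Elementwise product with the kernel and sum: 8·-1 + -3·-2.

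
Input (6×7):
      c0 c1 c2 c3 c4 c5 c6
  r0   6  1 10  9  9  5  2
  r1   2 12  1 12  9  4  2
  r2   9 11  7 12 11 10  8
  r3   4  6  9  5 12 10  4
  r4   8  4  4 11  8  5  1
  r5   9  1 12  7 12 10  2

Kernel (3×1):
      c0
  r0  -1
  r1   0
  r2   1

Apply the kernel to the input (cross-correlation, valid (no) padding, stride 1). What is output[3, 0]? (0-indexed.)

5

The receptive field on the input at this output position is [4 / 8 / 9]. Elementwise product with the kernel and sum: 4·-1 + 9·1.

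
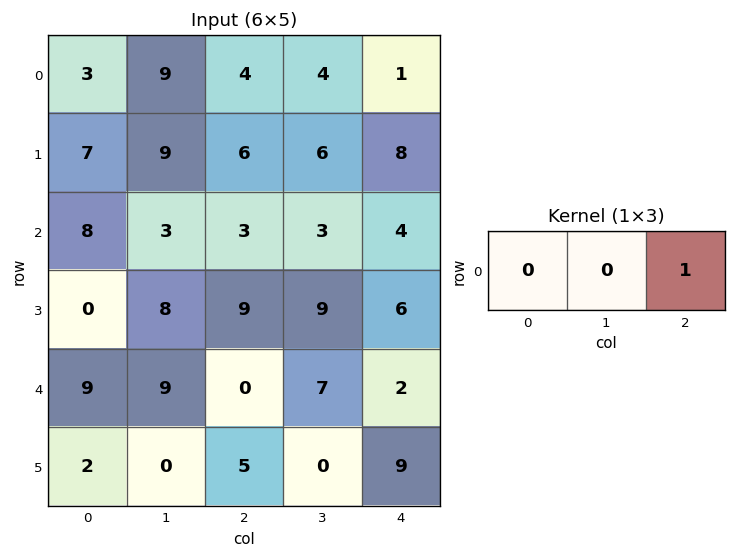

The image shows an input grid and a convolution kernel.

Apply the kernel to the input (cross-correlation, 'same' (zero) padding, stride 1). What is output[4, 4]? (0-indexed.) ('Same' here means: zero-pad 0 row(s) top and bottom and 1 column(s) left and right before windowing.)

The receptive field on the zero-padded input at this output position is [7 2 0]. Elementwise product with the kernel and sum: 0·1.

0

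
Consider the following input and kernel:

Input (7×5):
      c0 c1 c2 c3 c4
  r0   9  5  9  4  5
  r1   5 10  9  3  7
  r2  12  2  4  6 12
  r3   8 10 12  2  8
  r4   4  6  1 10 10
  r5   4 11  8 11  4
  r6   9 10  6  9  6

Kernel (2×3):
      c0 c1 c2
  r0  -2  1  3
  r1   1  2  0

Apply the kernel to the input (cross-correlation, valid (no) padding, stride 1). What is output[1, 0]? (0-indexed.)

43

The receptive field on the input at this output position is [5 10 9 / 12 2 4]. Elementwise product with the kernel and sum: 5·-2 + 10·1 + 9·3 + 12·1 + 2·2.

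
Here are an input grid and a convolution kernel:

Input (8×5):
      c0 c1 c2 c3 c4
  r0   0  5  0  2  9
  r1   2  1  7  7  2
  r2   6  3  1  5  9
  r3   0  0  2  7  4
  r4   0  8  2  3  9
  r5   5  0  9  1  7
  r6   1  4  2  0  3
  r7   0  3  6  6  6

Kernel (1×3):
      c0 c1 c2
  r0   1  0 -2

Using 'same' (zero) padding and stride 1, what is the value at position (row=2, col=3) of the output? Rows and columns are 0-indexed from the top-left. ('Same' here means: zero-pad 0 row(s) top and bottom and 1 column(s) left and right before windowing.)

-17

The receptive field on the zero-padded input at this output position is [1 5 9]. Elementwise product with the kernel and sum: 1·1 + 9·-2.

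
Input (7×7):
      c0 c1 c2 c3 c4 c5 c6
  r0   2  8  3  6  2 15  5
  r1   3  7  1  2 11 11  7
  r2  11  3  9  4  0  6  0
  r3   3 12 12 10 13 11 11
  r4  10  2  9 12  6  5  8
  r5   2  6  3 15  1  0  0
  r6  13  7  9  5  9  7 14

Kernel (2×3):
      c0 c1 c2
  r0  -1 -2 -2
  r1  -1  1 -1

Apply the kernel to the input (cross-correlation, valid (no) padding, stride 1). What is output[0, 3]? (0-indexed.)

-42

The receptive field on the input at this output position is [6 2 15 / 2 11 11]. Elementwise product with the kernel and sum: 6·-1 + 2·-2 + 15·-2 + 2·-1 + 11·1 + 11·-1.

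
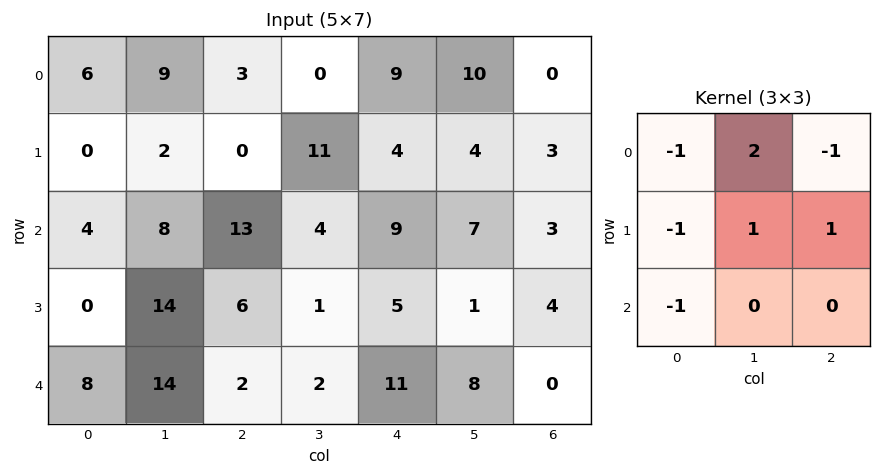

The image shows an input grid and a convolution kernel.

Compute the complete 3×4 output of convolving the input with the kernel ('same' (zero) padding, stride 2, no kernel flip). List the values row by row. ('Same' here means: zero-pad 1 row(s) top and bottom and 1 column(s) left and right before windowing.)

Output[0,0]: The receptive field on the zero-padded input at this output position is [0 0 0 / 0 6 9 / 0 0 2]. Elementwise product with the kernel and sum: 0·-1 + 0·2 + 0·-1 + 0·-1 + 6·1 + 9·1 + 0·-1.

15 -8 8 -14
10 -18 4 -3
8 -13 25 -1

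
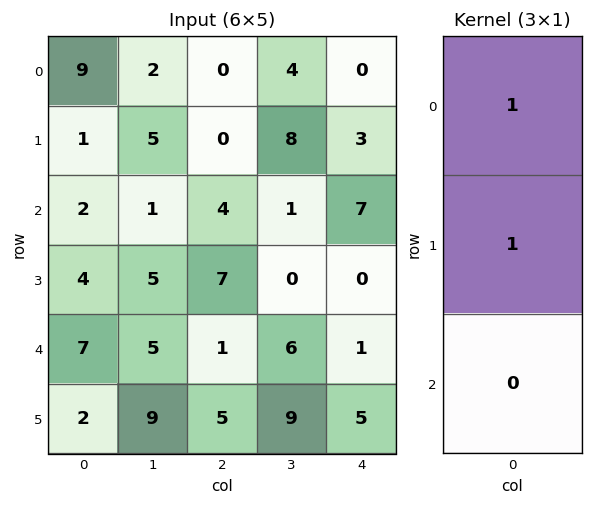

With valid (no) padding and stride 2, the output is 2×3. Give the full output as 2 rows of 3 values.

Output[0,0]: The receptive field on the input at this output position is [9 / 1 / 2]. Elementwise product with the kernel and sum: 9·1 + 1·1.

10 0 3
6 11 7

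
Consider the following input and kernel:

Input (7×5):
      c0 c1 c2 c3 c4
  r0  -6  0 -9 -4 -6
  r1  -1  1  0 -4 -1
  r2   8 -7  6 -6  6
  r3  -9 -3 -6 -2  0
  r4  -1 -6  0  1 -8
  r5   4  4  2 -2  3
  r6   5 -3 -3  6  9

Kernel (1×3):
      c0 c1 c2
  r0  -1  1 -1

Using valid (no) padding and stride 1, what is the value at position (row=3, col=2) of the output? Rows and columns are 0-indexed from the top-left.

The receptive field on the input at this output position is [-6 -2 0]. Elementwise product with the kernel and sum: -6·-1 + -2·1 + 0·-1.

4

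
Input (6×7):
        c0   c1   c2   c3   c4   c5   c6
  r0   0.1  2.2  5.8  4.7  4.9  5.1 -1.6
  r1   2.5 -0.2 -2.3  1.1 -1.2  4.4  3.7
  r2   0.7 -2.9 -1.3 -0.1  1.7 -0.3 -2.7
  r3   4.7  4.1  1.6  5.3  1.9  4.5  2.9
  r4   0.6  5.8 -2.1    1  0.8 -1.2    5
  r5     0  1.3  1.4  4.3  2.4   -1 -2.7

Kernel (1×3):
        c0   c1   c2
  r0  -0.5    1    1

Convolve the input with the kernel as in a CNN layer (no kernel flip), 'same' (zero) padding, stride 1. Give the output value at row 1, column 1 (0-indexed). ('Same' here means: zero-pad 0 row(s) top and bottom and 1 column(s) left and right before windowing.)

The receptive field on the zero-padded input at this output position is [2.5 -0.2 -2.3]. Elementwise product with the kernel and sum: 2.5·-0.5 + -0.2·1 + -2.3·1.

-3.75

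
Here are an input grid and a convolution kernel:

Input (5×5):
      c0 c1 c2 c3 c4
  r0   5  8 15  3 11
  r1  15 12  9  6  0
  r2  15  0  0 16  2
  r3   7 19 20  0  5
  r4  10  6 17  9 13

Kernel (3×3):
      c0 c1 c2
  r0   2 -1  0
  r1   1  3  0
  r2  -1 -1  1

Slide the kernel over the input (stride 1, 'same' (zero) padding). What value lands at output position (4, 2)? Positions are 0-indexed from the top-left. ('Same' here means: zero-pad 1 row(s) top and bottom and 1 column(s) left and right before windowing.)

The receptive field on the zero-padded input at this output position is [19 20 0 / 6 17 9 / 0 0 0]. Elementwise product with the kernel and sum: 19·2 + 20·-1 + 6·1 + 17·3 + 0·-1 + 0·-1 + 0·1.

75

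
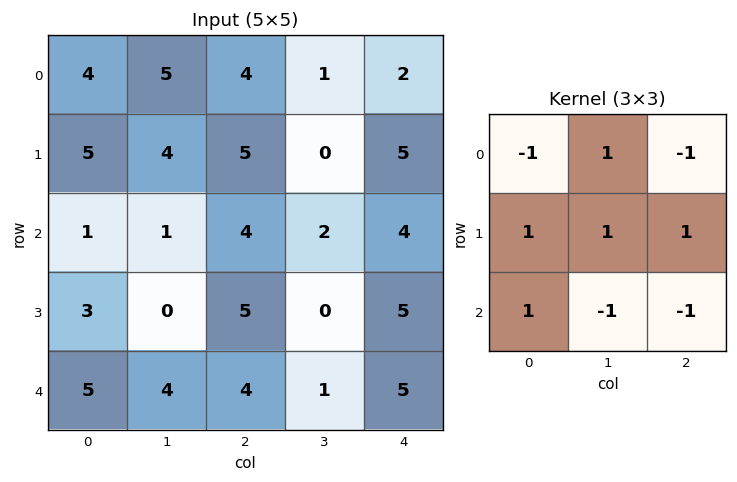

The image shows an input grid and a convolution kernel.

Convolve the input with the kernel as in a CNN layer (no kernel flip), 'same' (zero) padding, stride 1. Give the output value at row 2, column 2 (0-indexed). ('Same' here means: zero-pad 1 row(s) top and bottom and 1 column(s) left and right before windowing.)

3

The receptive field on the zero-padded input at this output position is [4 5 0 / 1 4 2 / 0 5 0]. Elementwise product with the kernel and sum: 4·-1 + 5·1 + 0·-1 + 1·1 + 4·1 + 2·1 + 0·1 + 5·-1 + 0·-1.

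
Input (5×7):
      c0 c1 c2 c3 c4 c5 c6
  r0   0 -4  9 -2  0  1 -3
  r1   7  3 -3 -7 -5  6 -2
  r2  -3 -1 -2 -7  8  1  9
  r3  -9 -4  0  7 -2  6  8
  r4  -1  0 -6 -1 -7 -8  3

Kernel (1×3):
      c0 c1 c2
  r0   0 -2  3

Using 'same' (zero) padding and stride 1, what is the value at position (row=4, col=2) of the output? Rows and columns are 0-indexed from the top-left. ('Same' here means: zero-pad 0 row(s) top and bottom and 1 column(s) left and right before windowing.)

9

The receptive field on the zero-padded input at this output position is [0 -6 -1]. Elementwise product with the kernel and sum: -6·-2 + -1·3.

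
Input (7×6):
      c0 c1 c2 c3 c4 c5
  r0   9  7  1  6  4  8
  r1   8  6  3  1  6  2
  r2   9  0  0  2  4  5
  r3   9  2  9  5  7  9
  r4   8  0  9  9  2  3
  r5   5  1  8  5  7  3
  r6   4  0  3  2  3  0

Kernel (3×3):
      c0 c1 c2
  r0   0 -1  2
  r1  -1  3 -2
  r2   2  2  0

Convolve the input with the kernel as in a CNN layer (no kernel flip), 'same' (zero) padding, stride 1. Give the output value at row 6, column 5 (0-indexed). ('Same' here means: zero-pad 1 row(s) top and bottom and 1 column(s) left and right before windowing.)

The receptive field on the zero-padded input at this output position is [7 3 0 / 3 0 0 / 0 0 0]. Elementwise product with the kernel and sum: 3·-1 + 0·2 + 3·-1 + 0·3 + 0·-2 + 0·2 + 0·2.

-6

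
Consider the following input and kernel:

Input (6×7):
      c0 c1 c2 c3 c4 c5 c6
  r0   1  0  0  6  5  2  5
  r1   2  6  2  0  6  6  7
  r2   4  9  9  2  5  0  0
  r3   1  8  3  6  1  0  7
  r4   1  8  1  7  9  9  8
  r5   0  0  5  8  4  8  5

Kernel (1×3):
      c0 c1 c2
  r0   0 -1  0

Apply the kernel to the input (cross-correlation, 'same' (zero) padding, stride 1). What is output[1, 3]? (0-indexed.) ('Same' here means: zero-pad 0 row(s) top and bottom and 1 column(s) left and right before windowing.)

0

The receptive field on the zero-padded input at this output position is [2 0 6]. Elementwise product with the kernel and sum: 0·-1.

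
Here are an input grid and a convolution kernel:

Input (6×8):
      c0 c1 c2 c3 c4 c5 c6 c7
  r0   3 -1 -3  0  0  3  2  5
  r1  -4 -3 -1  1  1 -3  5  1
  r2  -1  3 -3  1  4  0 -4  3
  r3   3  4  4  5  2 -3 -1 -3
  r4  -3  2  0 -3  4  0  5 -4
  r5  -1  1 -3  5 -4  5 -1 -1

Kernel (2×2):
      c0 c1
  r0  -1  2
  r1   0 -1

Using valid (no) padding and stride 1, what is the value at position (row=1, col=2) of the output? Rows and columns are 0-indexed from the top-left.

The receptive field on the input at this output position is [-1 1 / -3 1]. Elementwise product with the kernel and sum: -1·-1 + 1·2 + 1·-1.

2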